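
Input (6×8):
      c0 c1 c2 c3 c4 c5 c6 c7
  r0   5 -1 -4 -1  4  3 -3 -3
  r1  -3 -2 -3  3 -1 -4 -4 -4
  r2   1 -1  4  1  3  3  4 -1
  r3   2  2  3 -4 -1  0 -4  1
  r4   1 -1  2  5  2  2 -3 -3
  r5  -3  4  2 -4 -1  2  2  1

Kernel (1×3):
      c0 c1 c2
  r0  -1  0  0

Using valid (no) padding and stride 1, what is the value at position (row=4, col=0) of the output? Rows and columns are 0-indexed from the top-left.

The receptive field on the input at this output position is [1 -1 2]. Elementwise product with the kernel and sum: 1·-1.

-1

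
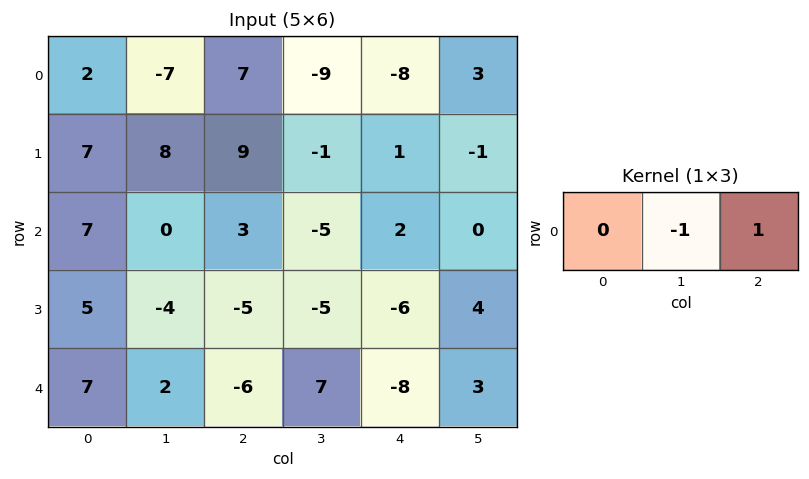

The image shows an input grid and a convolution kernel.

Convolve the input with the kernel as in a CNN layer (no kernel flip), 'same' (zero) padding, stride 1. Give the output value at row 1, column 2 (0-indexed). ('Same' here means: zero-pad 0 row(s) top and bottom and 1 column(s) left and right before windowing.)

The receptive field on the zero-padded input at this output position is [8 9 -1]. Elementwise product with the kernel and sum: 9·-1 + -1·1.

-10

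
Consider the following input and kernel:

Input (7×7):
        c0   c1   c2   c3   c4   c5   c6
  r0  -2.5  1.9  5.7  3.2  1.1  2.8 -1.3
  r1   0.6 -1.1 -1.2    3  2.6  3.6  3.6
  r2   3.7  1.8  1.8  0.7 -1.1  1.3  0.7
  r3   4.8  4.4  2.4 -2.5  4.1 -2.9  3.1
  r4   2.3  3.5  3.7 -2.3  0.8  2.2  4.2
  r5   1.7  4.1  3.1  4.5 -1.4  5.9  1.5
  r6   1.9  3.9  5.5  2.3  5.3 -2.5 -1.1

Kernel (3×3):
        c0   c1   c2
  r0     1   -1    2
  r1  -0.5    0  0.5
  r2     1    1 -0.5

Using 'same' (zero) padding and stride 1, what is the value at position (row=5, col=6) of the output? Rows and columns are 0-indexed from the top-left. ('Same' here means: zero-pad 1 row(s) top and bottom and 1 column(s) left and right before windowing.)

The receptive field on the zero-padded input at this output position is [2.2 4.2 0 / 5.9 1.5 0 / -2.5 -1.1 0]. Elementwise product with the kernel and sum: 2.2·1 + 4.2·-1 + 0·2 + 5.9·-0.5 + 0·0.5 + -2.5·1 + -1.1·1 + 0·-0.5.

-8.55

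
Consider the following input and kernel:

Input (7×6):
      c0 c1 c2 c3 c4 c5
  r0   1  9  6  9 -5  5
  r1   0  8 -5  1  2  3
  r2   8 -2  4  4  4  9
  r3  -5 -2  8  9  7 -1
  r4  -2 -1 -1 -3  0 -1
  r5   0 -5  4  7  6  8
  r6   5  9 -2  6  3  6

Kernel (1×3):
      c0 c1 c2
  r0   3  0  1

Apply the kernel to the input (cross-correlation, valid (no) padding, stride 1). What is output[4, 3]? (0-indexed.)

-10

The receptive field on the input at this output position is [-3 0 -1]. Elementwise product with the kernel and sum: -3·3 + -1·1.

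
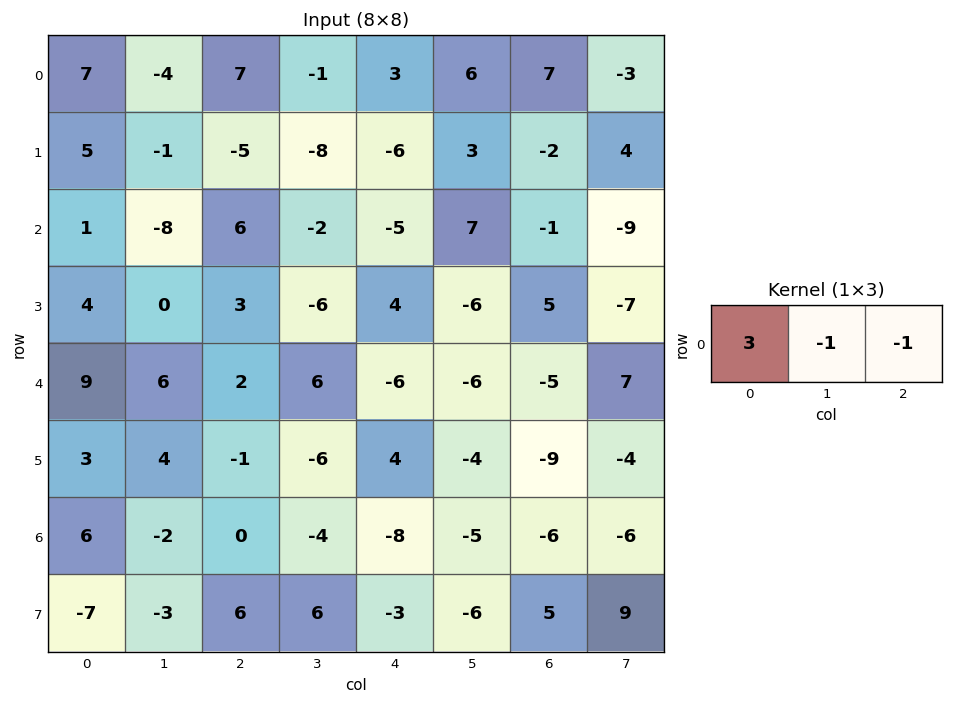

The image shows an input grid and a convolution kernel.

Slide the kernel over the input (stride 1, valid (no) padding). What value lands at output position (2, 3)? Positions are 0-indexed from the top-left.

The receptive field on the input at this output position is [-2 -5 7]. Elementwise product with the kernel and sum: -2·3 + -5·-1 + 7·-1.

-8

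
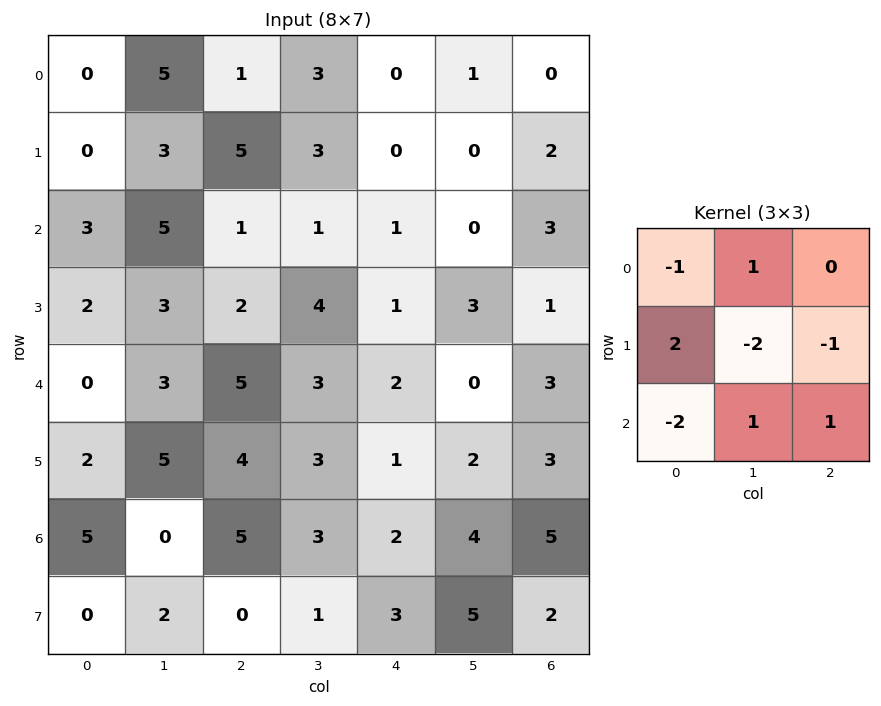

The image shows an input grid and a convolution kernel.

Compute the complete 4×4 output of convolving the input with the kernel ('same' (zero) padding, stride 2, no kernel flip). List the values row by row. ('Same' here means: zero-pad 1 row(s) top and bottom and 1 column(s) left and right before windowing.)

-2 7 -1 4
-6 9 -7 -9
6 -11 -4 -9
-6 -17 2 -9

Output[0,0]: The receptive field on the zero-padded input at this output position is [0 0 0 / 0 0 5 / 0 0 3]. Elementwise product with the kernel and sum: 0·-1 + 0·1 + 0·2 + 0·-2 + 5·-1 + 0·-2 + 0·1 + 3·1.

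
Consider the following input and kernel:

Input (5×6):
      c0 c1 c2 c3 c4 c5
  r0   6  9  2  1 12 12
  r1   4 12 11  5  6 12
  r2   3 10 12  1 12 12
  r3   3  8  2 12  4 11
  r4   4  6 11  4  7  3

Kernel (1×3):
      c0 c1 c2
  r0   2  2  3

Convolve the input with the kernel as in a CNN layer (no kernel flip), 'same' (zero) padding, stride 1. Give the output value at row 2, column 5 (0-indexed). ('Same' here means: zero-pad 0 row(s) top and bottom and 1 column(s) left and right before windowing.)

The receptive field on the zero-padded input at this output position is [12 12 0]. Elementwise product with the kernel and sum: 12·2 + 12·2 + 0·3.

48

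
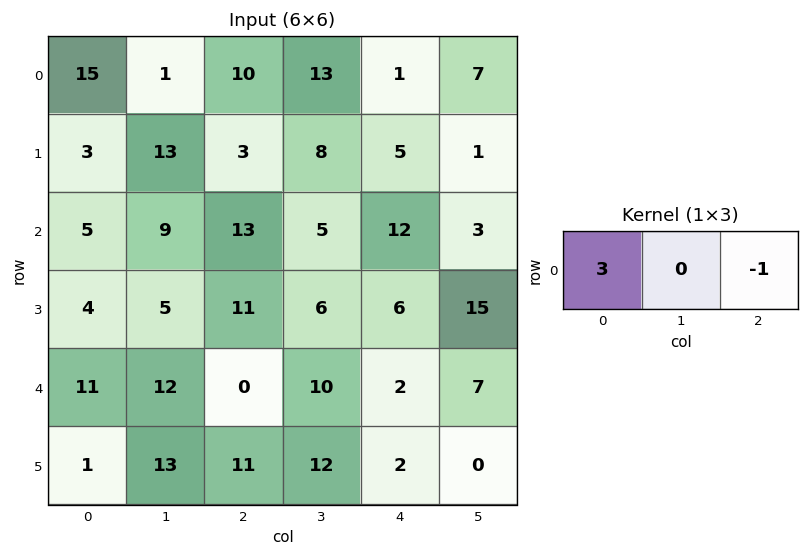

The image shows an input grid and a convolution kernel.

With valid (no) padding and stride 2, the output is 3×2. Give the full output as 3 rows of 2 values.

Output[0,0]: The receptive field on the input at this output position is [15 1 10]. Elementwise product with the kernel and sum: 15·3 + 10·-1.
Output[0,1]: The receptive field on the input at this output position is [10 13 1]. Elementwise product with the kernel and sum: 10·3 + 1·-1.

35 29
2 27
33 -2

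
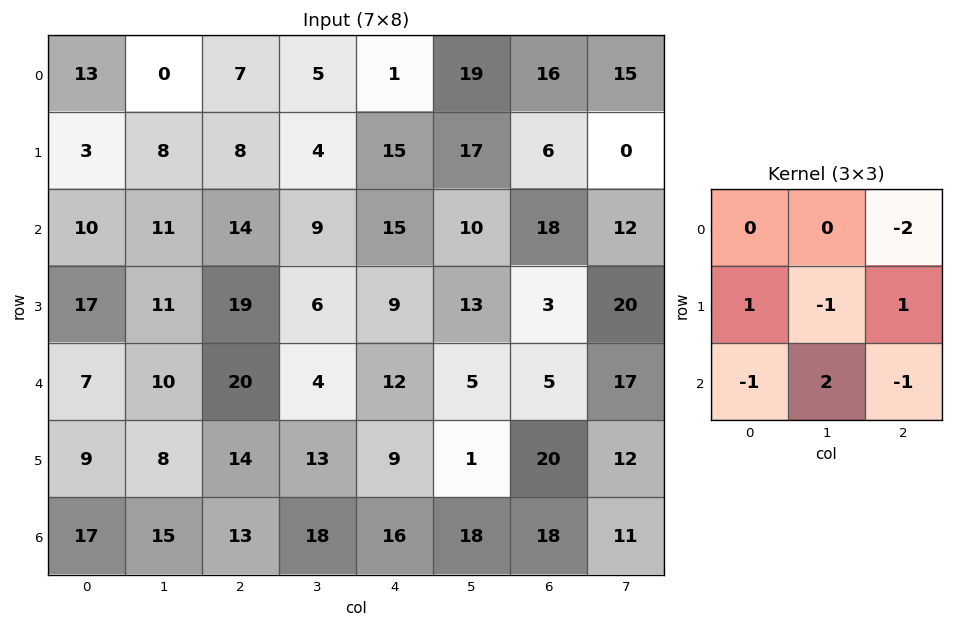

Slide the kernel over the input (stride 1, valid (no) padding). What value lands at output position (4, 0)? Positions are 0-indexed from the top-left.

-25

The receptive field on the input at this output position is [7 10 20 / 9 8 14 / 17 15 13]. Elementwise product with the kernel and sum: 20·-2 + 9·1 + 8·-1 + 14·1 + 17·-1 + 15·2 + 13·-1.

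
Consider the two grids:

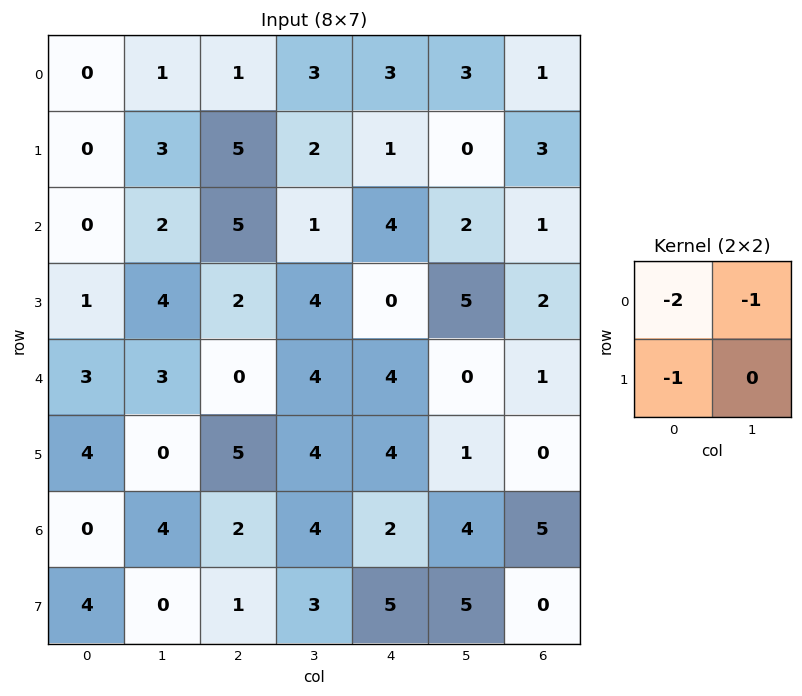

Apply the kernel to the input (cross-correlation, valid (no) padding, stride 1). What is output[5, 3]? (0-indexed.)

The receptive field on the input at this output position is [4 4 / 4 2]. Elementwise product with the kernel and sum: 4·-2 + 4·-1 + 4·-1.

-16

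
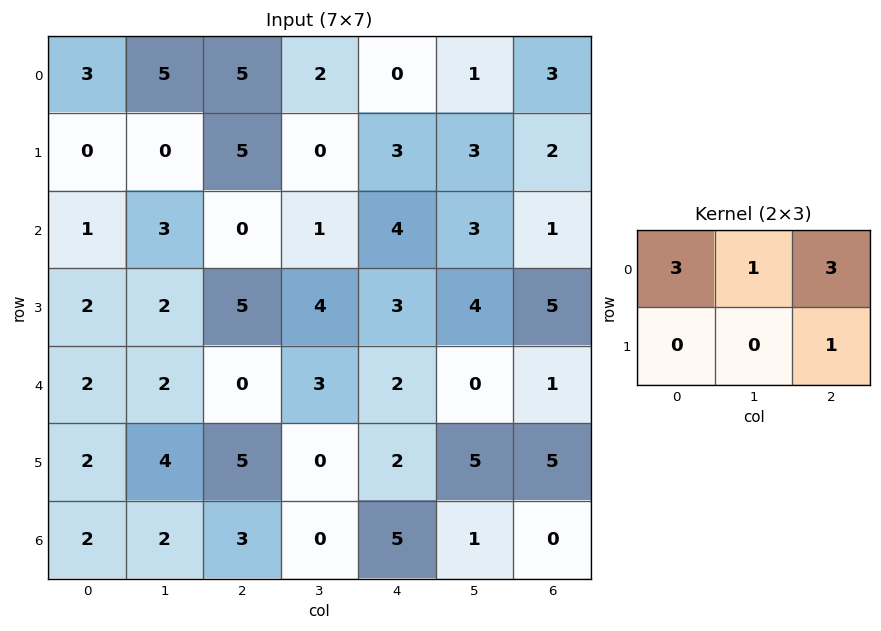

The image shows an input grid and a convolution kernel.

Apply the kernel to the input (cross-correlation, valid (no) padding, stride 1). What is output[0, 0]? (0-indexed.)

The receptive field on the input at this output position is [3 5 5 / 0 0 5]. Elementwise product with the kernel and sum: 3·3 + 5·1 + 5·3 + 5·1.

34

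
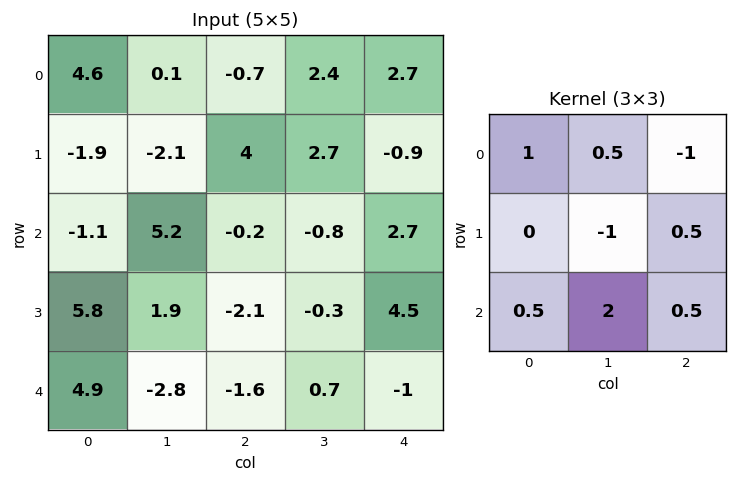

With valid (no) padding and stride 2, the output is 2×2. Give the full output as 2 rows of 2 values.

Output[0,0]: The receptive field on the input at this output position is [4.6 0.1 -0.7 / -1.9 -2.1 4 / -1.1 5.2 -0.2]. Elementwise product with the kernel and sum: 4.6·1 + 0.1·0.5 + -0.7·-1 + -2.1·-1 + 4·0.5 + -1.1·0.5 + 5.2·2 + -0.2·0.5.
Output[0,1]: The receptive field on the input at this output position is [-0.7 2.4 2.7 / 4 2.7 -0.9 / -0.2 -0.8 2.7]. Elementwise product with the kernel and sum: -0.7·1 + 2.4·0.5 + 2.7·-1 + 2.7·-1 + -0.9·0.5 + -0.2·0.5 + -0.8·2 + 2.7·0.5.

19.2 -5.7
-5.2 -0.65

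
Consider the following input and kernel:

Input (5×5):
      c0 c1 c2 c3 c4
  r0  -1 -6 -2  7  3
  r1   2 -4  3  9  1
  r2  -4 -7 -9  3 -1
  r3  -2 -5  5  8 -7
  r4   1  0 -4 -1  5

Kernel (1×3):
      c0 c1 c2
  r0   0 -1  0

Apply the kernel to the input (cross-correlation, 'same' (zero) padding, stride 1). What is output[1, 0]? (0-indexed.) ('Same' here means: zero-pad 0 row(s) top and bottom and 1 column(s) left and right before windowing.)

The receptive field on the zero-padded input at this output position is [0 2 -4]. Elementwise product with the kernel and sum: 2·-1.

-2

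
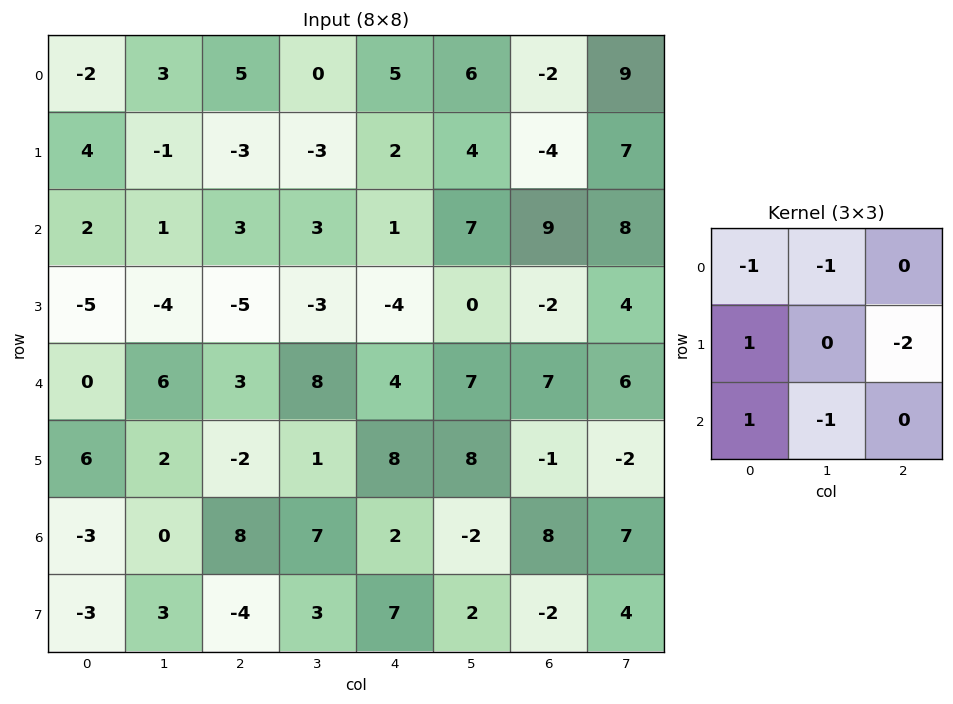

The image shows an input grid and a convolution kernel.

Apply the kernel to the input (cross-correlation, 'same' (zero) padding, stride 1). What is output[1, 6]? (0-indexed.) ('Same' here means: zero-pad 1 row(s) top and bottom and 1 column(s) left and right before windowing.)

The receptive field on the zero-padded input at this output position is [6 -2 9 / 4 -4 7 / 7 9 8]. Elementwise product with the kernel and sum: 6·-1 + -2·-1 + 4·1 + 7·-2 + 7·1 + 9·-1.

-16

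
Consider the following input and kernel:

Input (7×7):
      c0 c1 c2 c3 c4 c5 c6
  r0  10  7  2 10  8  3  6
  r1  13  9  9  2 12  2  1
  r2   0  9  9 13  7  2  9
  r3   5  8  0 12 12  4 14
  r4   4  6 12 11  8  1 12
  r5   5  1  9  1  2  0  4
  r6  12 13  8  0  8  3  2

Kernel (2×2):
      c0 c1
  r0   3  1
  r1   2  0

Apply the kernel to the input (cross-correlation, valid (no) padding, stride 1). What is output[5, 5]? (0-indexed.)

10

The receptive field on the input at this output position is [0 4 / 3 2]. Elementwise product with the kernel and sum: 0·3 + 4·1 + 3·2.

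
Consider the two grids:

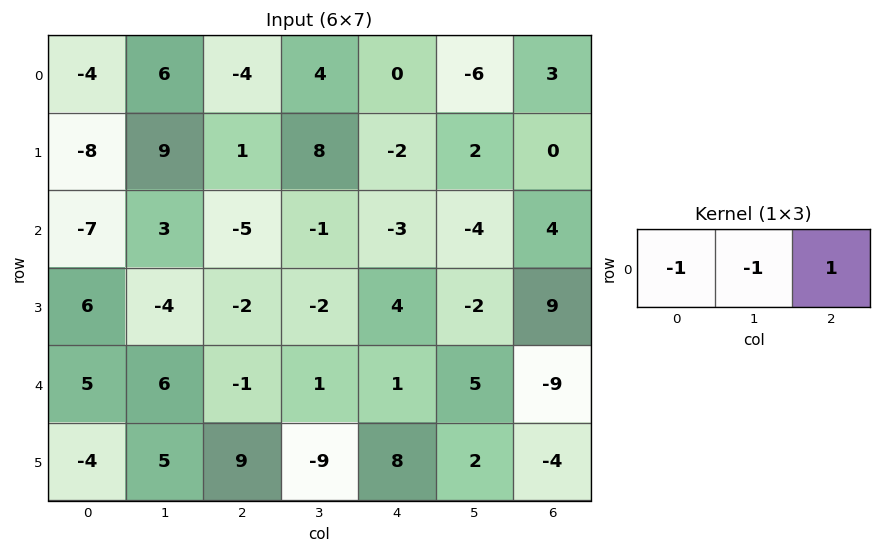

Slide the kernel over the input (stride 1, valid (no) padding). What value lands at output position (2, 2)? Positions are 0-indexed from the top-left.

The receptive field on the input at this output position is [-5 -1 -3]. Elementwise product with the kernel and sum: -5·-1 + -1·-1 + -3·1.

3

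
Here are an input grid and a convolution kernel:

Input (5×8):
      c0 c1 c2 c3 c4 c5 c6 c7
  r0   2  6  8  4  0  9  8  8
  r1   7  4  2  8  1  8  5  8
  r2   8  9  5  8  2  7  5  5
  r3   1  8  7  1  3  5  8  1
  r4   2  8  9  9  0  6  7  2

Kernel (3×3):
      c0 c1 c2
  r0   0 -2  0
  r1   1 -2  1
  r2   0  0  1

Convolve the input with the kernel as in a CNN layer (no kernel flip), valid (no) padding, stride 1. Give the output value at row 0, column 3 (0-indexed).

The receptive field on the input at this output position is [4 0 9 / 8 1 8 / 8 2 7]. Elementwise product with the kernel and sum: 0·-2 + 8·1 + 1·-2 + 8·1 + 7·1.

21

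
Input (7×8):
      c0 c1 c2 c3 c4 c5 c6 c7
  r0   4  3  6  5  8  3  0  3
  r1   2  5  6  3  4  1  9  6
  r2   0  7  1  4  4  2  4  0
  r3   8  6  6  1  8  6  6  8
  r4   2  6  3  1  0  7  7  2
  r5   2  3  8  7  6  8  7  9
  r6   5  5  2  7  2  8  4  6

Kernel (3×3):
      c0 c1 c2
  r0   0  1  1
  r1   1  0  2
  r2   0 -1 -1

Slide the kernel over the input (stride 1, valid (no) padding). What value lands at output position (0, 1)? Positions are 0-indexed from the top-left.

17

The receptive field on the input at this output position is [3 6 5 / 5 6 3 / 7 1 4]. Elementwise product with the kernel and sum: 6·1 + 5·1 + 5·1 + 3·2 + 1·-1 + 4·-1.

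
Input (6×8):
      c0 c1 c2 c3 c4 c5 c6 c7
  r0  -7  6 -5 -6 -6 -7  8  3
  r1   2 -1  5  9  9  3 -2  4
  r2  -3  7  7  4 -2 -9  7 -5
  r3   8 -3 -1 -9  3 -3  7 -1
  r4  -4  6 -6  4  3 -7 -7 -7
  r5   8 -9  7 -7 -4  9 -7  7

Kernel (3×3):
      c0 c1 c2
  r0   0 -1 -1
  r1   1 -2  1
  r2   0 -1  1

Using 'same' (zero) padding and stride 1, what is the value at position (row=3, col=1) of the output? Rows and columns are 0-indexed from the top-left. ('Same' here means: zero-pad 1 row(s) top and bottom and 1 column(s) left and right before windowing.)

-13

The receptive field on the zero-padded input at this output position is [-3 7 7 / 8 -3 -1 / -4 6 -6]. Elementwise product with the kernel and sum: 7·-1 + 7·-1 + 8·1 + -3·-2 + -1·1 + 6·-1 + -6·1.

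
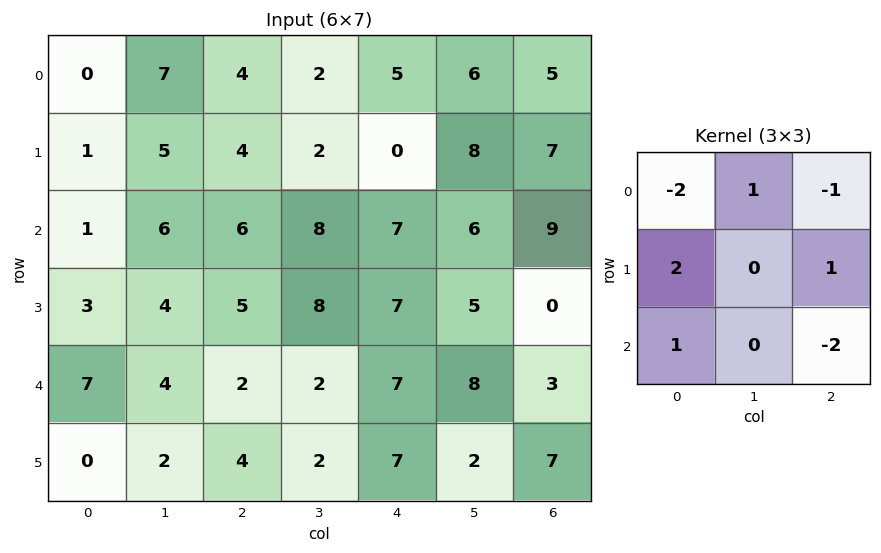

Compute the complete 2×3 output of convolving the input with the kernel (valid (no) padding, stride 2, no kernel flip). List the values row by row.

-2 -11 -13
12 -6 -2

Output[0,0]: The receptive field on the input at this output position is [0 7 4 / 1 5 4 / 1 6 6]. Elementwise product with the kernel and sum: 0·-2 + 7·1 + 4·-1 + 1·2 + 4·1 + 1·1 + 6·-2.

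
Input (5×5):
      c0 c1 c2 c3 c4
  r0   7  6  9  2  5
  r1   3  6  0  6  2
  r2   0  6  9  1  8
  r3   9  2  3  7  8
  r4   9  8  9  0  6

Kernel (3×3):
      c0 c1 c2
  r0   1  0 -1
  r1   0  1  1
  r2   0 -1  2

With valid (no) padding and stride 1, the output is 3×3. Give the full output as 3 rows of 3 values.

16 3 27
22 21 16
6 6 28

Output[0,0]: The receptive field on the input at this output position is [7 6 9 / 3 6 0 / 0 6 9]. Elementwise product with the kernel and sum: 7·1 + 9·-1 + 6·1 + 0·1 + 6·-1 + 9·2.
Output[0,1]: The receptive field on the input at this output position is [6 9 2 / 6 0 6 / 6 9 1]. Elementwise product with the kernel and sum: 6·1 + 2·-1 + 0·1 + 6·1 + 9·-1 + 1·2.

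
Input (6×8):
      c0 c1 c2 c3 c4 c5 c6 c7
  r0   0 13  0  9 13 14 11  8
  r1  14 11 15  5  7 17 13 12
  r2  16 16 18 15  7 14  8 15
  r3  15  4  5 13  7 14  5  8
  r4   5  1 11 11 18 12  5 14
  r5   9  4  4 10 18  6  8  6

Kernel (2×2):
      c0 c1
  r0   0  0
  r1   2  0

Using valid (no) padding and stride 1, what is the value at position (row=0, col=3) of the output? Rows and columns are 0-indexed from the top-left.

10

The receptive field on the input at this output position is [9 13 / 5 7]. Elementwise product with the kernel and sum: 5·2.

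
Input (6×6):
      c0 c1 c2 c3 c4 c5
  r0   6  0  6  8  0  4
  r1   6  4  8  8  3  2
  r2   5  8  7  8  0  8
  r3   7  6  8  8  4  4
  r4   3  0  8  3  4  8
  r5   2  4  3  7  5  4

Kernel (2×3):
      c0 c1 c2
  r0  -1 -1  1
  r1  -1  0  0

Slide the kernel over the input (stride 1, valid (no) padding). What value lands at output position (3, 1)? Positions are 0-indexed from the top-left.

The receptive field on the input at this output position is [6 8 8 / 0 8 3]. Elementwise product with the kernel and sum: 6·-1 + 8·-1 + 8·1 + 0·-1.

-6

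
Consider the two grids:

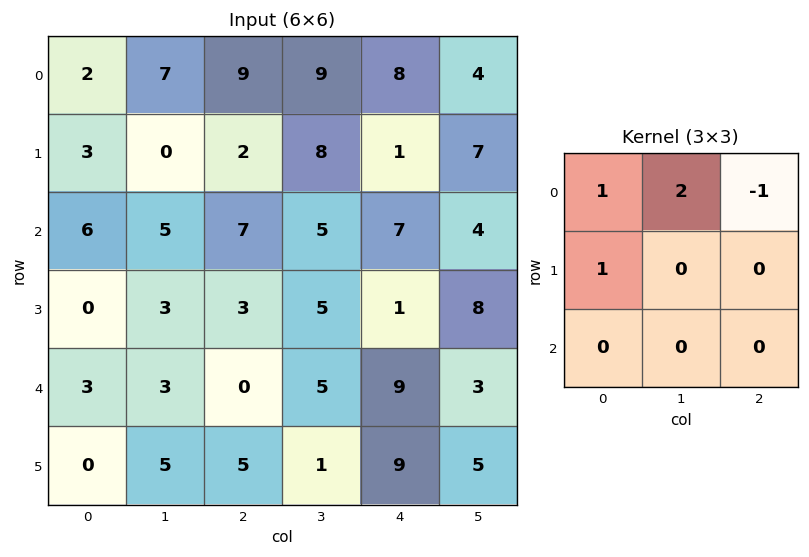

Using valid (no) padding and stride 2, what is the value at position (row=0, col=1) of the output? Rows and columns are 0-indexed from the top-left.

21

The receptive field on the input at this output position is [9 9 8 / 2 8 1 / 7 5 7]. Elementwise product with the kernel and sum: 9·1 + 9·2 + 8·-1 + 2·1.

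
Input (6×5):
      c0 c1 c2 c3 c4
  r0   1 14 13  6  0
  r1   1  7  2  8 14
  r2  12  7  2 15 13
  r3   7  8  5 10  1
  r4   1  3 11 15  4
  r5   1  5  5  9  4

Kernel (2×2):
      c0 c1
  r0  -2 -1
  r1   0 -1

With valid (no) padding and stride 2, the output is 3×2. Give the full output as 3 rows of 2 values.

Output[0,0]: The receptive field on the input at this output position is [1 14 / 1 7]. Elementwise product with the kernel and sum: 1·-2 + 14·-1 + 7·-1.
Output[0,1]: The receptive field on the input at this output position is [13 6 / 2 8]. Elementwise product with the kernel and sum: 13·-2 + 6·-1 + 8·-1.

-23 -40
-39 -29
-10 -46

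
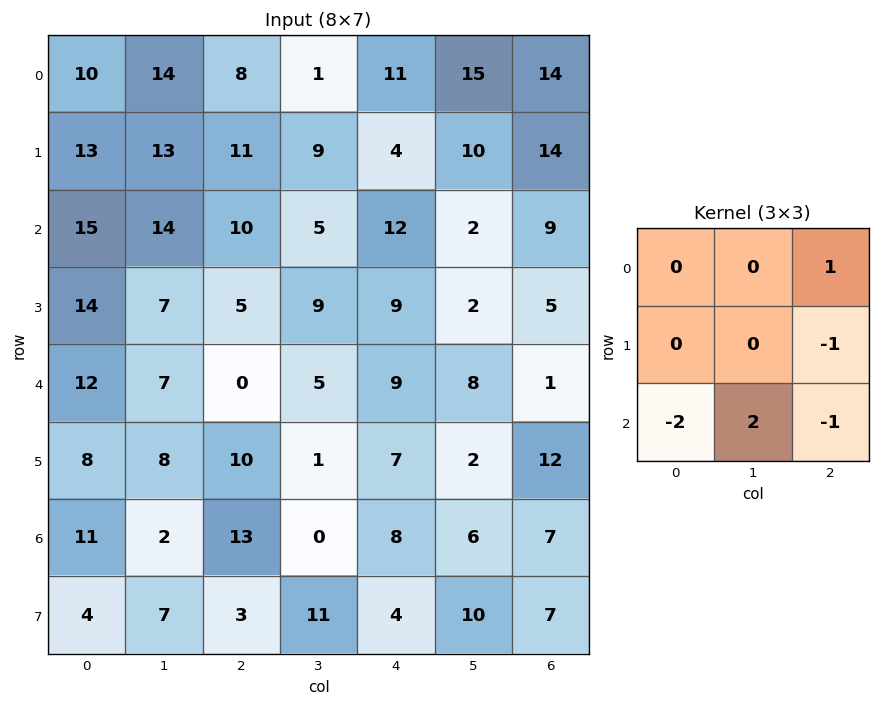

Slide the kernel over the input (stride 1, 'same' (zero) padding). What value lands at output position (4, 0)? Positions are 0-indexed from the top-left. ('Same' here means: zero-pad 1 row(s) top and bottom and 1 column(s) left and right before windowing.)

The receptive field on the zero-padded input at this output position is [0 14 7 / 0 12 7 / 0 8 8]. Elementwise product with the kernel and sum: 7·1 + 7·-1 + 0·-2 + 8·2 + 8·-1.

8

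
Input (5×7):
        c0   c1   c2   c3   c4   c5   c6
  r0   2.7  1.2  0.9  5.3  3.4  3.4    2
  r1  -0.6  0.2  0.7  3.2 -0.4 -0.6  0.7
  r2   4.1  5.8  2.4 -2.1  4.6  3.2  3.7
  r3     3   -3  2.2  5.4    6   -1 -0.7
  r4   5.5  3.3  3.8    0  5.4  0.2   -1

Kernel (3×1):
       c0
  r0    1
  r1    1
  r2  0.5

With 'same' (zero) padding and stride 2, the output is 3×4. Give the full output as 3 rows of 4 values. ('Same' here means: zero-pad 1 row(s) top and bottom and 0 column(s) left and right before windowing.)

Output[0,0]: The receptive field on the zero-padded input at this output position is [0 / 2.7 / -0.6]. Elementwise product with the kernel and sum: 0·1 + 2.7·1 + -0.6·0.5.

2.4 1.25 3.2 2.35
5 4.2 7.2 4.05
8.5 6 11.4 -1.7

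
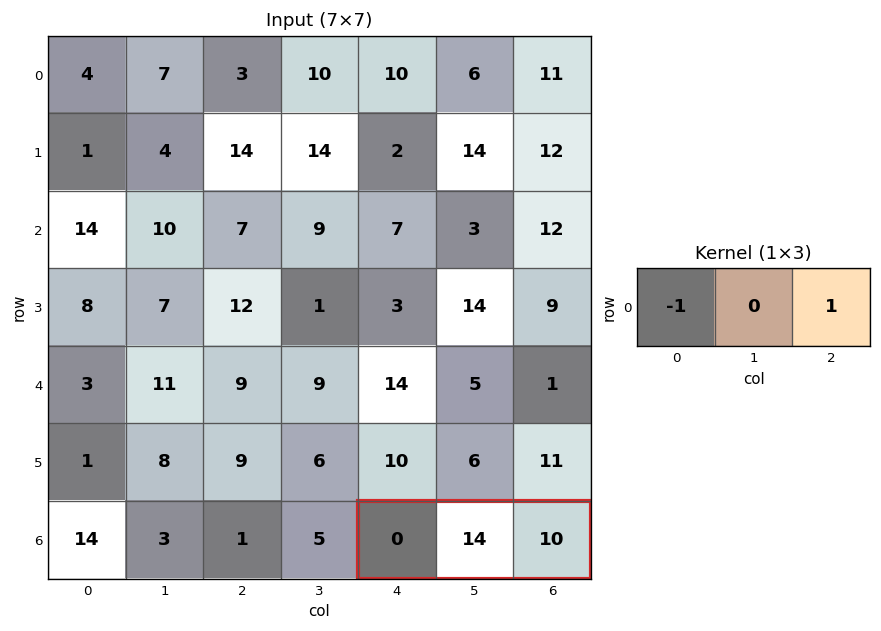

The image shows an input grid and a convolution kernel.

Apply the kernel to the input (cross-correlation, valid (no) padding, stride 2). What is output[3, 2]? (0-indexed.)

10

The receptive field on the input at this output position is [0 14 10]. Elementwise product with the kernel and sum: 0·-1 + 10·1.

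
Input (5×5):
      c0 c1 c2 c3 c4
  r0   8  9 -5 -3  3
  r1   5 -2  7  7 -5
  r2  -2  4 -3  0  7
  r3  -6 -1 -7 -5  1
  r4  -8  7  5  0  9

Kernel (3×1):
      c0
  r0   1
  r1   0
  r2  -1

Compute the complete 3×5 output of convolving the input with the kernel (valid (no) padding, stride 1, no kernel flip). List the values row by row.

Output[0,0]: The receptive field on the input at this output position is [8 / 5 / -2]. Elementwise product with the kernel and sum: 8·1 + -2·-1.

10 5 -2 -3 -4
11 -1 14 12 -6
6 -3 -8 0 -2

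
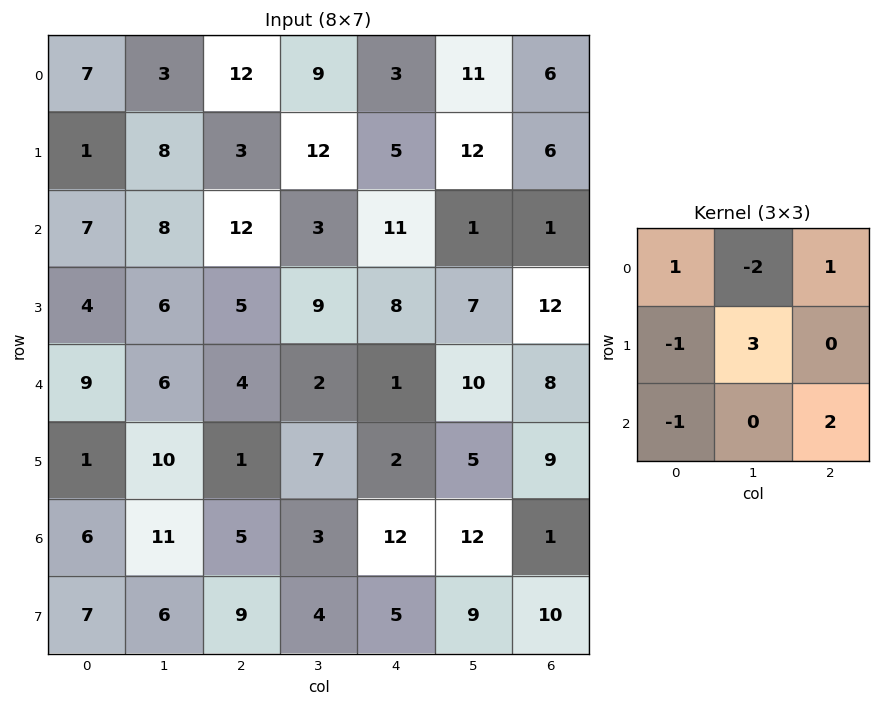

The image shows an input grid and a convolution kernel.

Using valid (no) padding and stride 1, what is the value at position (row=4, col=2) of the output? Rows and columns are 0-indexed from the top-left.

40

The receptive field on the input at this output position is [4 2 1 / 1 7 2 / 5 3 12]. Elementwise product with the kernel and sum: 4·1 + 2·-2 + 1·1 + 1·-1 + 7·3 + 5·-1 + 12·2.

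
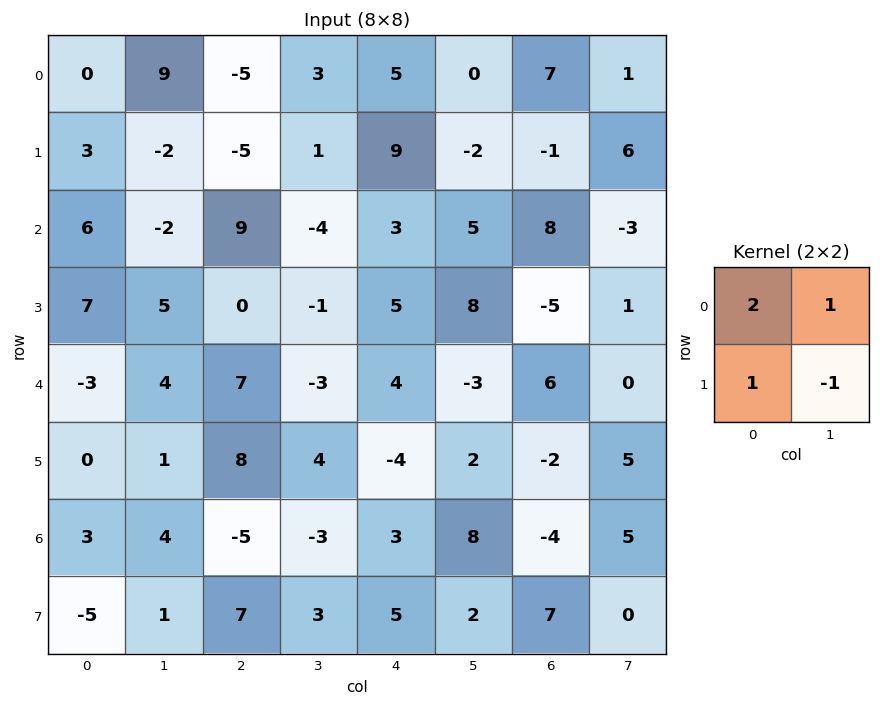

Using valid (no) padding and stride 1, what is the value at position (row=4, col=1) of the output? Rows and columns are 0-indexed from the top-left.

8

The receptive field on the input at this output position is [4 7 / 1 8]. Elementwise product with the kernel and sum: 4·2 + 7·1 + 1·1 + 8·-1.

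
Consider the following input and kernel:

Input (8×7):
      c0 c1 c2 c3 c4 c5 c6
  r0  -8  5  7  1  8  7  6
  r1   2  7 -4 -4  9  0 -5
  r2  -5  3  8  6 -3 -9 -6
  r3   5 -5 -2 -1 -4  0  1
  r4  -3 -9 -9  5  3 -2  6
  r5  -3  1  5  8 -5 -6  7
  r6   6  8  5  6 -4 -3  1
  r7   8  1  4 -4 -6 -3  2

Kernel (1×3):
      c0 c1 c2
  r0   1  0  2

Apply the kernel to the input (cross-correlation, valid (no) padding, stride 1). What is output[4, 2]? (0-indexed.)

-3

The receptive field on the input at this output position is [-9 5 3]. Elementwise product with the kernel and sum: -9·1 + 3·2.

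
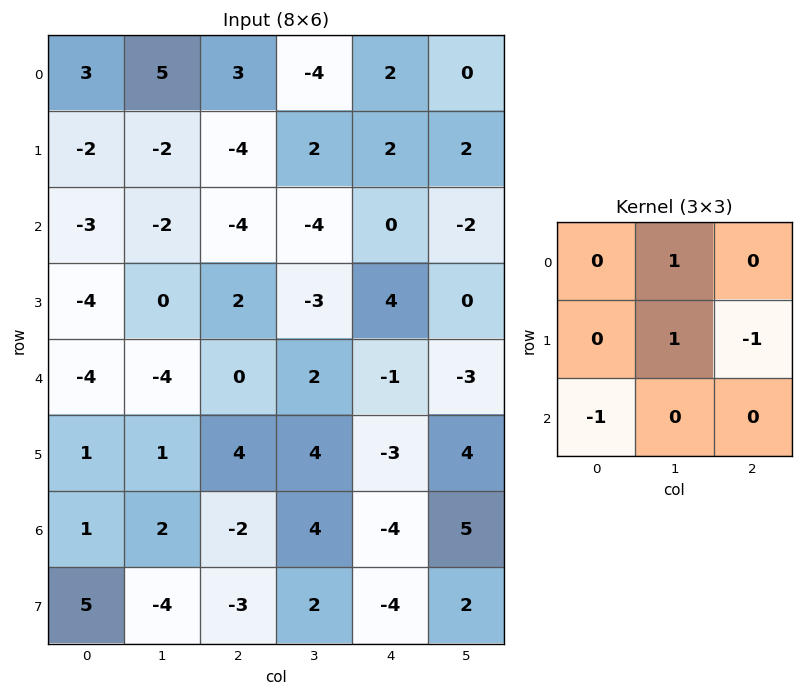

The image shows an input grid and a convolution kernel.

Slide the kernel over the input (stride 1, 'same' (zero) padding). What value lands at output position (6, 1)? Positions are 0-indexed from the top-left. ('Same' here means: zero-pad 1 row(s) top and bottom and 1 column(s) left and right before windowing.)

The receptive field on the zero-padded input at this output position is [1 1 4 / 1 2 -2 / 5 -4 -3]. Elementwise product with the kernel and sum: 1·1 + 2·1 + -2·-1 + 5·-1.

0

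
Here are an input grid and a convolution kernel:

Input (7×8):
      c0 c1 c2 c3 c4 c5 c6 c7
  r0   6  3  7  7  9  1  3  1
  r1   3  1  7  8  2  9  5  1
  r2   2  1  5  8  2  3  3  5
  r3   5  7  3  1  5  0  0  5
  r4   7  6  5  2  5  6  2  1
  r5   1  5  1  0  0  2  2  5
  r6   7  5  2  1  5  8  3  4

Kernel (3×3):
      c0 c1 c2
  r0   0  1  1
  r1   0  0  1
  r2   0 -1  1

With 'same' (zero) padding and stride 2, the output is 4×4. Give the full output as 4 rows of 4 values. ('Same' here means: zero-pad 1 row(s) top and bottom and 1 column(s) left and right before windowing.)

1 8 8 -3
7 21 9 16
22 5 13 9
11 2 10 11

Output[0,0]: The receptive field on the zero-padded input at this output position is [0 0 0 / 0 6 3 / 0 3 1]. Elementwise product with the kernel and sum: 0·1 + 0·1 + 3·1 + 3·-1 + 1·1.
Output[0,1]: The receptive field on the zero-padded input at this output position is [0 0 0 / 3 7 7 / 1 7 8]. Elementwise product with the kernel and sum: 0·1 + 0·1 + 7·1 + 7·-1 + 8·1.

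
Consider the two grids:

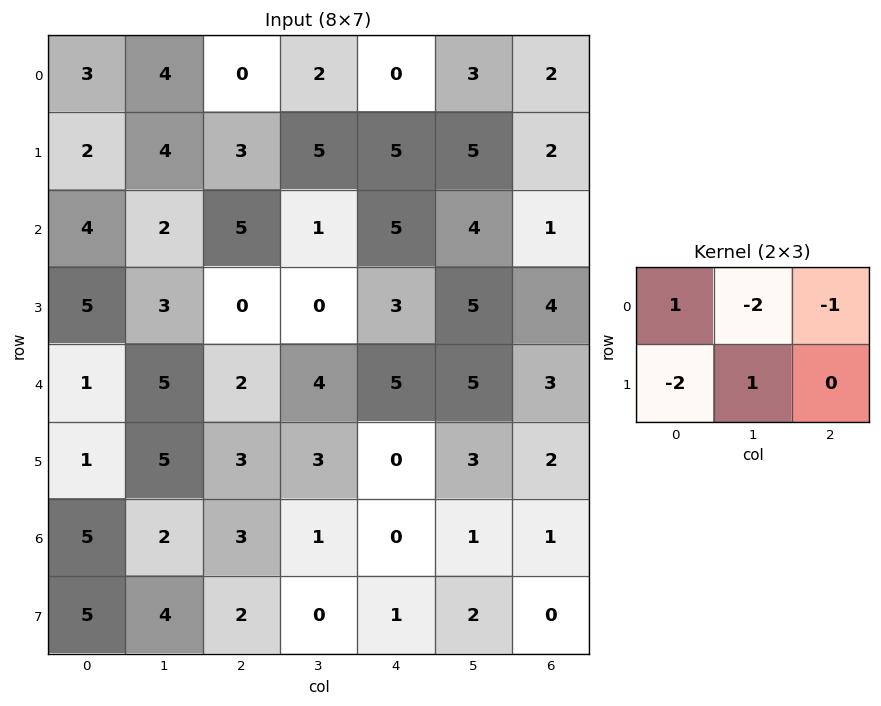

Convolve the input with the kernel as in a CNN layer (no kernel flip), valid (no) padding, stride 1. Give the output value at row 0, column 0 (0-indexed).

The receptive field on the input at this output position is [3 4 0 / 2 4 3]. Elementwise product with the kernel and sum: 3·1 + 4·-2 + 0·-1 + 2·-2 + 4·1.

-5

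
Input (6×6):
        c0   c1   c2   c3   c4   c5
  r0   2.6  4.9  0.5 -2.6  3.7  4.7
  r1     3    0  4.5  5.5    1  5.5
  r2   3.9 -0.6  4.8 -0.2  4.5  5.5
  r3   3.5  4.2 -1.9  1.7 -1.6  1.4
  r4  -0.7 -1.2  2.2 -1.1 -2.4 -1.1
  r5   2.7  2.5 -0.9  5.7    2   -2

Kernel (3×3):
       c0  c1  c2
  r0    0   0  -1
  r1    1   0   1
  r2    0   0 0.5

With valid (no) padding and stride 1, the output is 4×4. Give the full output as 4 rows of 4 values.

9.4 8 4.05 9.05
3.25 -5.45 7.5 0.5
-2.1 5.55 -9.2 -2.95
2.95 -1.15 2.4 -4.6

Output[0,0]: The receptive field on the input at this output position is [2.6 4.9 0.5 / 3 0 4.5 / 3.9 -0.6 4.8]. Elementwise product with the kernel and sum: 0.5·-1 + 3·1 + 4.5·1 + 4.8·0.5.
Output[0,1]: The receptive field on the input at this output position is [4.9 0.5 -2.6 / 0 4.5 5.5 / -0.6 4.8 -0.2]. Elementwise product with the kernel and sum: -2.6·-1 + 0·1 + 5.5·1 + -0.2·0.5.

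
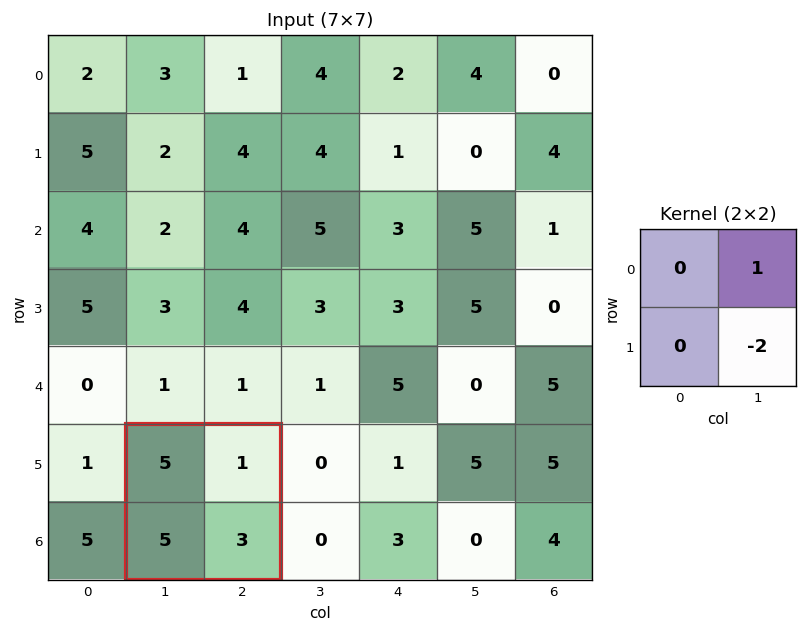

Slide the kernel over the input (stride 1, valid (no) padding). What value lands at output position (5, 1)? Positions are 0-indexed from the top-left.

-5

The receptive field on the input at this output position is [5 1 / 5 3]. Elementwise product with the kernel and sum: 1·1 + 3·-2.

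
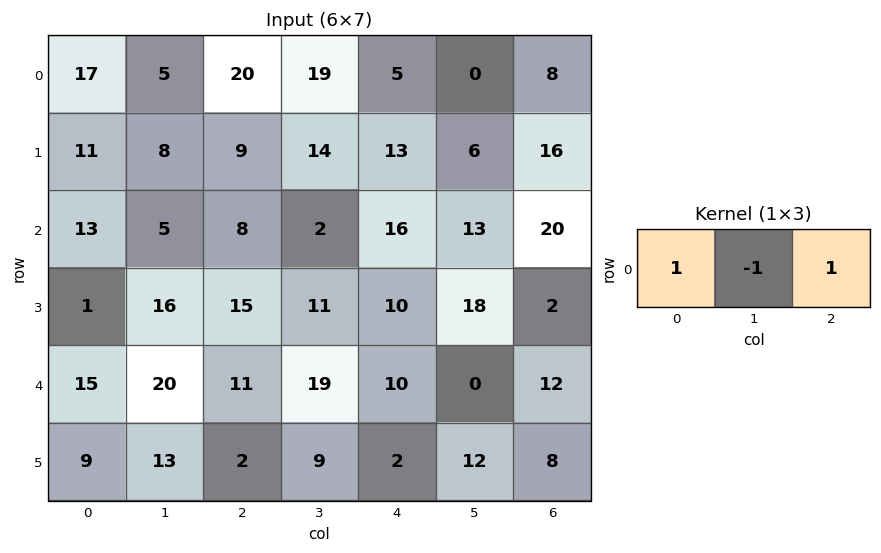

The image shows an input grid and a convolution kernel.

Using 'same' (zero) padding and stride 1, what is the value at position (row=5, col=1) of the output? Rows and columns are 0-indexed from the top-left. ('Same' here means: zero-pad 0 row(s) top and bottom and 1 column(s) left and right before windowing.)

-2

The receptive field on the zero-padded input at this output position is [9 13 2]. Elementwise product with the kernel and sum: 9·1 + 13·-1 + 2·1.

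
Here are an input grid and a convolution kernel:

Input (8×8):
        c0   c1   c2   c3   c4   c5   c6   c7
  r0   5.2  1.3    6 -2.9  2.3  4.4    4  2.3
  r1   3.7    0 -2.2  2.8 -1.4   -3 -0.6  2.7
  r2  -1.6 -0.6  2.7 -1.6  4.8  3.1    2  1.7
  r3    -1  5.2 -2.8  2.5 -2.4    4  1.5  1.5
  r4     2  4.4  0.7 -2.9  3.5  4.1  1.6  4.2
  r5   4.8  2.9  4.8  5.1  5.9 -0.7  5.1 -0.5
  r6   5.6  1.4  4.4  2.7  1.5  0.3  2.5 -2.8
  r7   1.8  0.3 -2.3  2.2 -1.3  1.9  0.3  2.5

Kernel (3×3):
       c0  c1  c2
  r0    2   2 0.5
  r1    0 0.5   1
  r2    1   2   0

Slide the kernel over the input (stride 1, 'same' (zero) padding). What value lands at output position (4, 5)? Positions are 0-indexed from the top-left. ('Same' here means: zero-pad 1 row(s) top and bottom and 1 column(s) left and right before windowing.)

12.1

The receptive field on the zero-padded input at this output position is [-2.4 4 1.5 / 3.5 4.1 1.6 / 5.9 -0.7 5.1]. Elementwise product with the kernel and sum: -2.4·2 + 4·2 + 1.5·0.5 + 4.1·0.5 + 1.6·1 + 5.9·1 + -0.7·2.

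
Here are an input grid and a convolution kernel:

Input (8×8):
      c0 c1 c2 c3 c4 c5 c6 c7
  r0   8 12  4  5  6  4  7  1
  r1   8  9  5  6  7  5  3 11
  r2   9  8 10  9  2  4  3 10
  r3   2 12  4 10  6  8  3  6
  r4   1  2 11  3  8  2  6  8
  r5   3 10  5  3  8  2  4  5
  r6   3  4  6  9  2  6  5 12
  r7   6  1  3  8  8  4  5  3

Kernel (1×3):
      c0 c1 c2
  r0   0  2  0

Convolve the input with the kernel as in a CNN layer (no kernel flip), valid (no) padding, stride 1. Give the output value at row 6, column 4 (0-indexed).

12

The receptive field on the input at this output position is [2 6 5]. Elementwise product with the kernel and sum: 6·2.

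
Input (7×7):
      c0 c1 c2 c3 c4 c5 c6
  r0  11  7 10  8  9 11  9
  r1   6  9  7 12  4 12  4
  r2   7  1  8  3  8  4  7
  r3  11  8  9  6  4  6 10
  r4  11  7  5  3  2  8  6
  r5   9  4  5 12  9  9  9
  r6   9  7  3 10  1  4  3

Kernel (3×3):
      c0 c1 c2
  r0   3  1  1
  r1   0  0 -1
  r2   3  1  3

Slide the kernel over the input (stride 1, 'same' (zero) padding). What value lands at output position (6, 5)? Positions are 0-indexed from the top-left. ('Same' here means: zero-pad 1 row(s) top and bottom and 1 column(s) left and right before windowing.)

The receptive field on the zero-padded input at this output position is [9 9 9 / 1 4 3 / 0 0 0]. Elementwise product with the kernel and sum: 9·3 + 9·1 + 9·1 + 3·-1 + 0·3 + 0·1 + 0·3.

42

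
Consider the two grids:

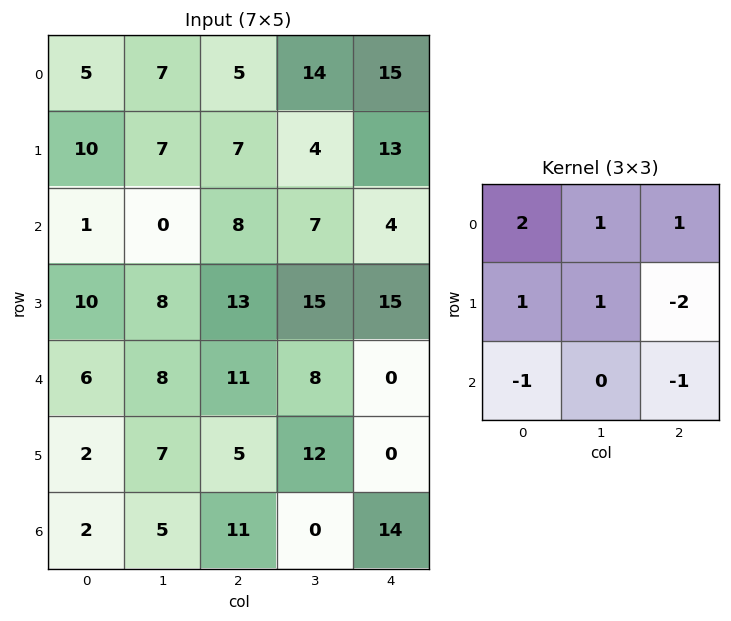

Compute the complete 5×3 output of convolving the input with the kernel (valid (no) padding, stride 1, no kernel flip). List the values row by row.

16 32 12
-4 -4 10
-15 -10 14
26 28 70
17 18 22

Output[0,0]: The receptive field on the input at this output position is [5 7 5 / 10 7 7 / 1 0 8]. Elementwise product with the kernel and sum: 5·2 + 7·1 + 5·1 + 10·1 + 7·1 + 7·-2 + 1·-1 + 8·-1.
Output[0,1]: The receptive field on the input at this output position is [7 5 14 / 7 7 4 / 0 8 7]. Elementwise product with the kernel and sum: 7·2 + 5·1 + 14·1 + 7·1 + 7·1 + 4·-2 + 0·-1 + 7·-1.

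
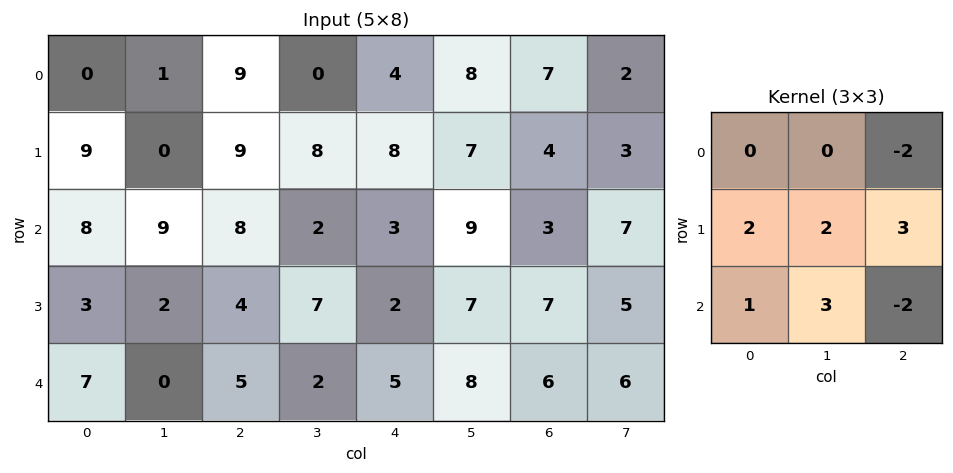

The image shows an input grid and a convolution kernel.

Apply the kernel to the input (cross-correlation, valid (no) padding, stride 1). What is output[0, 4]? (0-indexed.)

The receptive field on the input at this output position is [4 8 7 / 8 7 4 / 3 9 3]. Elementwise product with the kernel and sum: 7·-2 + 8·2 + 7·2 + 4·3 + 3·1 + 9·3 + 3·-2.

52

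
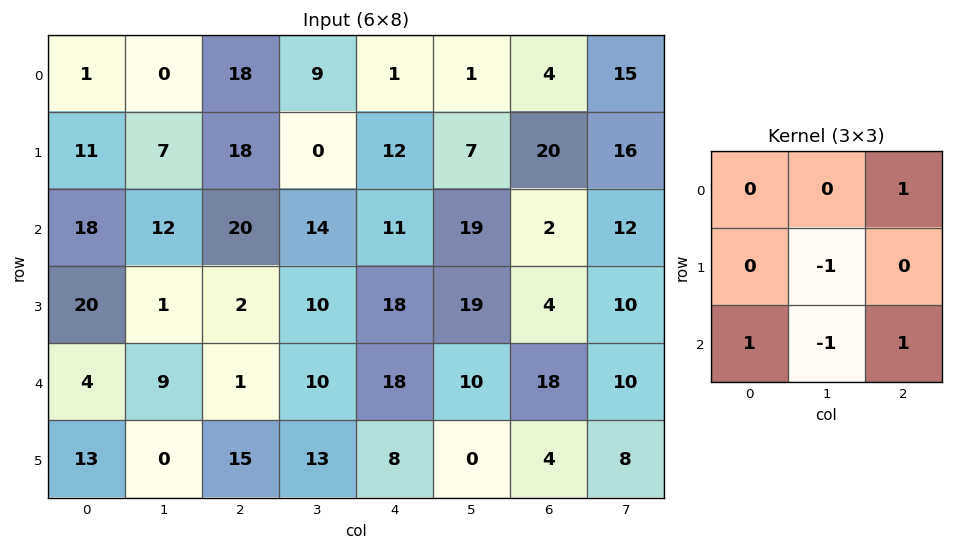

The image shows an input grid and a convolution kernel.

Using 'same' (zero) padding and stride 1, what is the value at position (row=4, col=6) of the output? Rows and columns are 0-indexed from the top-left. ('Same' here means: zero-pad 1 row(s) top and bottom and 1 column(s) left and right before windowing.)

-4

The receptive field on the zero-padded input at this output position is [19 4 10 / 10 18 10 / 0 4 8]. Elementwise product with the kernel and sum: 10·1 + 18·-1 + 0·1 + 4·-1 + 8·1.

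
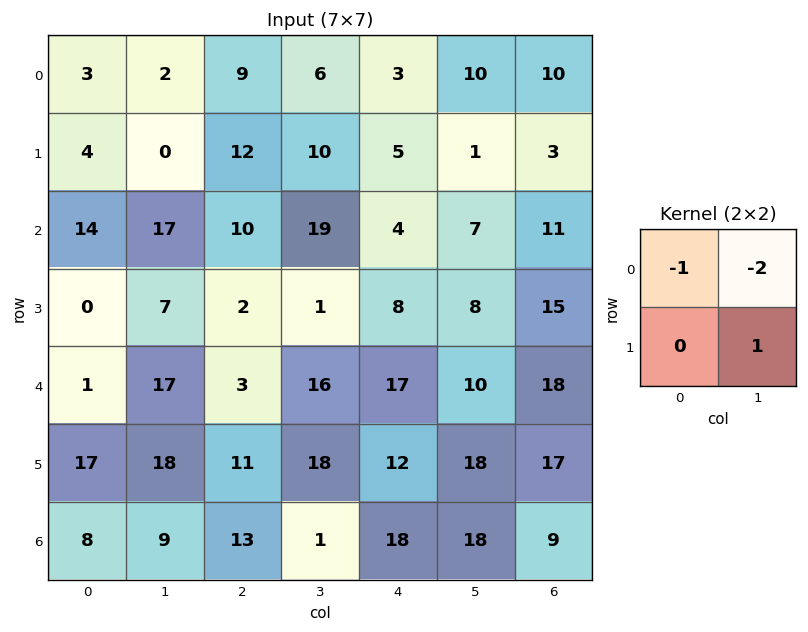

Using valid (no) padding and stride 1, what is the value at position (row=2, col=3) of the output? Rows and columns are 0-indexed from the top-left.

The receptive field on the input at this output position is [19 4 / 1 8]. Elementwise product with the kernel and sum: 19·-1 + 4·-2 + 8·1.

-19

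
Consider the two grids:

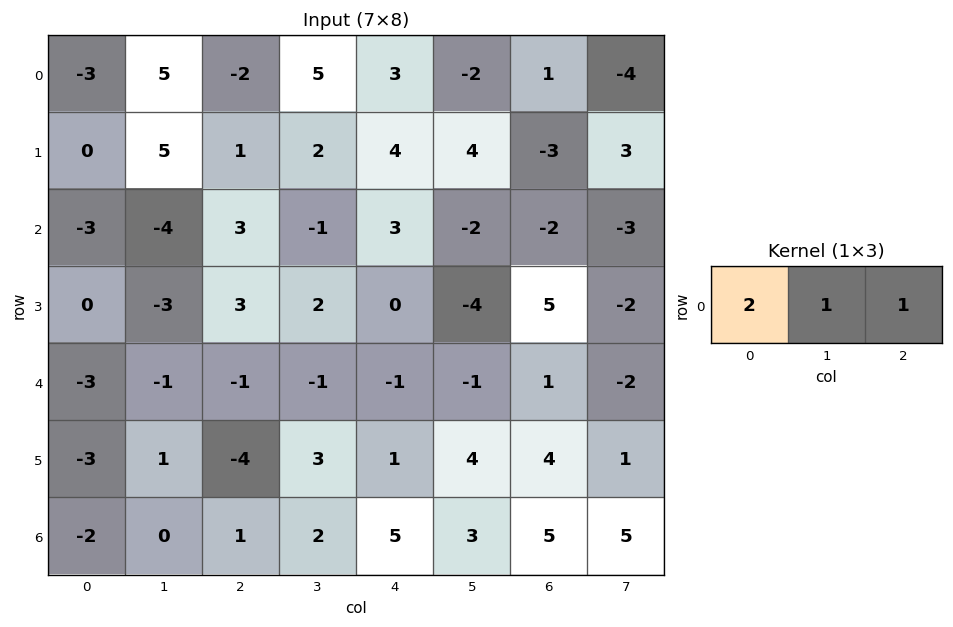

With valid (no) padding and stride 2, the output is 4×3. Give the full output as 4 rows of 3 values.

Output[0,0]: The receptive field on the input at this output position is [-3 5 -2]. Elementwise product with the kernel and sum: -3·2 + 5·1 + -2·1.

-3 4 5
-7 8 2
-8 -4 -2
-3 9 18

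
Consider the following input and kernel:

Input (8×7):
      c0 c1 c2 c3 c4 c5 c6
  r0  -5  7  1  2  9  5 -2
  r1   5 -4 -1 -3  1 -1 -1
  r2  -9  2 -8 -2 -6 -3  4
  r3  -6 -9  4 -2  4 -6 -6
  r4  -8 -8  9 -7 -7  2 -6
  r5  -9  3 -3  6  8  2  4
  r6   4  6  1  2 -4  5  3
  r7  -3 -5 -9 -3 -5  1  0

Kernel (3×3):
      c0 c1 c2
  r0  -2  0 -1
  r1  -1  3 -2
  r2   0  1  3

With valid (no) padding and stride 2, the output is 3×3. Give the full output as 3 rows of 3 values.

-28 -41 -9
16 -24 -18
40 -16 24

Output[0,0]: The receptive field on the input at this output position is [-5 7 1 / 5 -4 -1 / -9 2 -8]. Elementwise product with the kernel and sum: -5·-2 + 1·-1 + 5·-1 + -4·3 + -1·-2 + 2·1 + -8·3.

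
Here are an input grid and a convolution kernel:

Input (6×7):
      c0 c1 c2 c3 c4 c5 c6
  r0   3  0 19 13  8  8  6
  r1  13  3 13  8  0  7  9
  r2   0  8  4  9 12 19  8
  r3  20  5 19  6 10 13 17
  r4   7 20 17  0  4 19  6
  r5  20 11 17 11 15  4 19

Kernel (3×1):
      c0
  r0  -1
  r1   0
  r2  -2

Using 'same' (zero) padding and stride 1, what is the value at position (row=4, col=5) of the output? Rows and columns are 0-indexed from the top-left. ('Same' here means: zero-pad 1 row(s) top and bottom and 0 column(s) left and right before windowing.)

The receptive field on the zero-padded input at this output position is [13 / 19 / 4]. Elementwise product with the kernel and sum: 13·-1 + 4·-2.

-21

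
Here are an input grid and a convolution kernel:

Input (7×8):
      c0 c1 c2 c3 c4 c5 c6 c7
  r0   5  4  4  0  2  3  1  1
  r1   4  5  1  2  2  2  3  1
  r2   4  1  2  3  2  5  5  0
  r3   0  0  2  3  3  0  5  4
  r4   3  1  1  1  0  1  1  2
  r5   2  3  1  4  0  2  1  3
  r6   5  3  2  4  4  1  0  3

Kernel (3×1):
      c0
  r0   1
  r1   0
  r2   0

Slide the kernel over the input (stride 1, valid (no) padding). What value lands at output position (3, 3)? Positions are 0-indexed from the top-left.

3

The receptive field on the input at this output position is [3 / 1 / 4]. Elementwise product with the kernel and sum: 3·1.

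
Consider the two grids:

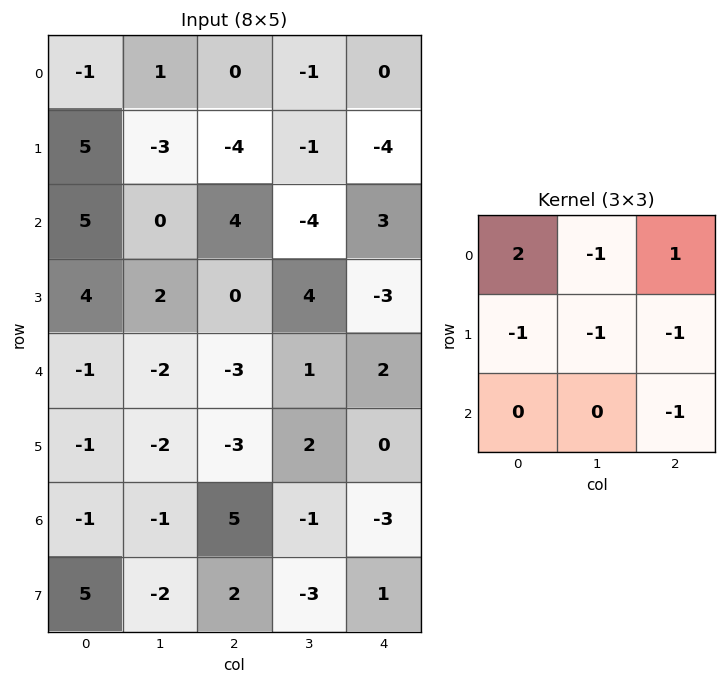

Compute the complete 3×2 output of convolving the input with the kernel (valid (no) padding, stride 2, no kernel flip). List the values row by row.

Output[0,0]: The receptive field on the input at this output position is [-1 1 0 / 5 -3 -4 / 5 0 4]. Elementwise product with the kernel and sum: -1·2 + 1·-1 + 0·1 + 5·-1 + -3·-1 + -4·-1 + 4·-1.
Output[0,1]: The receptive field on the input at this output position is [0 -1 0 / -4 -1 -4 / 4 -4 3]. Elementwise product with the kernel and sum: 0·2 + -1·-1 + 0·1 + -4·-1 + -1·-1 + -4·-1 + 3·-1.

-5 7
11 12
-2 -1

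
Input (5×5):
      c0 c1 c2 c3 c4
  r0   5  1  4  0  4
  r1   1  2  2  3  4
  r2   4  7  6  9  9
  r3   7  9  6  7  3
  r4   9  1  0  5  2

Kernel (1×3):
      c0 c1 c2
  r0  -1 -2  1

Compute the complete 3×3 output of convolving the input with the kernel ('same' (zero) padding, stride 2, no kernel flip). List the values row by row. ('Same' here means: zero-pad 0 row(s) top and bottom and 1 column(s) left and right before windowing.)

-9 -9 -8
-1 -10 -27
-17 4 -9

Output[0,0]: The receptive field on the zero-padded input at this output position is [0 5 1]. Elementwise product with the kernel and sum: 0·-1 + 5·-2 + 1·1.
Output[0,1]: The receptive field on the zero-padded input at this output position is [1 4 0]. Elementwise product with the kernel and sum: 1·-1 + 4·-2 + 0·1.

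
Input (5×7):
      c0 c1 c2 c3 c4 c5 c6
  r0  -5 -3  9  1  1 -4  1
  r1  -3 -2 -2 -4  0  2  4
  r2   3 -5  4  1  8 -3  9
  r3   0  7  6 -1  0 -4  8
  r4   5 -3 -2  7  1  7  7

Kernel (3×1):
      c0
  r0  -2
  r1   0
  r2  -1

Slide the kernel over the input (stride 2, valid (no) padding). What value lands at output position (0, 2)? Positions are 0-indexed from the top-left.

-10

The receptive field on the input at this output position is [1 / 0 / 8]. Elementwise product with the kernel and sum: 1·-2 + 8·-1.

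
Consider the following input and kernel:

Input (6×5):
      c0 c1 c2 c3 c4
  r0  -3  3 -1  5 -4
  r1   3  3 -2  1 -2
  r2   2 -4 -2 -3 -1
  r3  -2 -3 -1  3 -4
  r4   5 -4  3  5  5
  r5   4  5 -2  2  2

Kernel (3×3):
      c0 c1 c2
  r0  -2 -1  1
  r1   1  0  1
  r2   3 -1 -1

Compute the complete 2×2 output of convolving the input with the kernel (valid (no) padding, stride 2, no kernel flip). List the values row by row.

15 -13
11 0

Output[0,0]: The receptive field on the input at this output position is [-3 3 -1 / 3 3 -2 / 2 -4 -2]. Elementwise product with the kernel and sum: -3·-2 + 3·-1 + -1·1 + 3·1 + -2·1 + 2·3 + -4·-1 + -2·-1.
Output[0,1]: The receptive field on the input at this output position is [-1 5 -4 / -2 1 -2 / -2 -3 -1]. Elementwise product with the kernel and sum: -1·-2 + 5·-1 + -4·1 + -2·1 + -2·1 + -2·3 + -3·-1 + -1·-1.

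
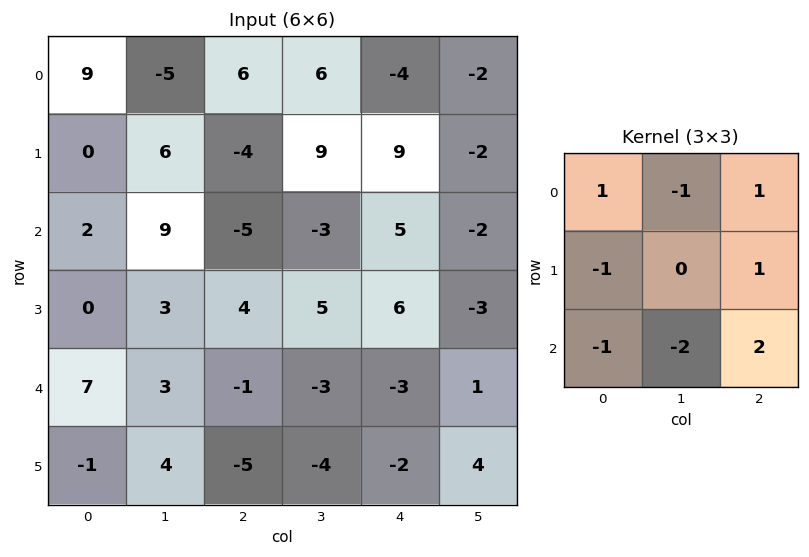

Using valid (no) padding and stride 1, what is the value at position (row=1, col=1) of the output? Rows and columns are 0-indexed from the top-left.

The receptive field on the input at this output position is [6 -4 9 / 9 -5 -3 / 3 4 5]. Elementwise product with the kernel and sum: 6·1 + -4·-1 + 9·1 + 9·-1 + -3·1 + 3·-1 + 4·-2 + 5·2.

6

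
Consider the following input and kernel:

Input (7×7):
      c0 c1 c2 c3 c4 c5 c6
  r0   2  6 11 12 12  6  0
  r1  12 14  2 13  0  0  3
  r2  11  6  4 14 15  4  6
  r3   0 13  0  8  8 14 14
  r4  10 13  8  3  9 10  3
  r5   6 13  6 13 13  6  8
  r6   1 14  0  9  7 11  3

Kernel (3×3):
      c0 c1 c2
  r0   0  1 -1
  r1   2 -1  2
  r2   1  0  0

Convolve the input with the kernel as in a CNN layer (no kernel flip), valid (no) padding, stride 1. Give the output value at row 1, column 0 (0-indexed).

36

The receptive field on the input at this output position is [12 14 2 / 11 6 4 / 0 13 0]. Elementwise product with the kernel and sum: 14·1 + 2·-1 + 11·2 + 6·-1 + 4·2 + 0·1.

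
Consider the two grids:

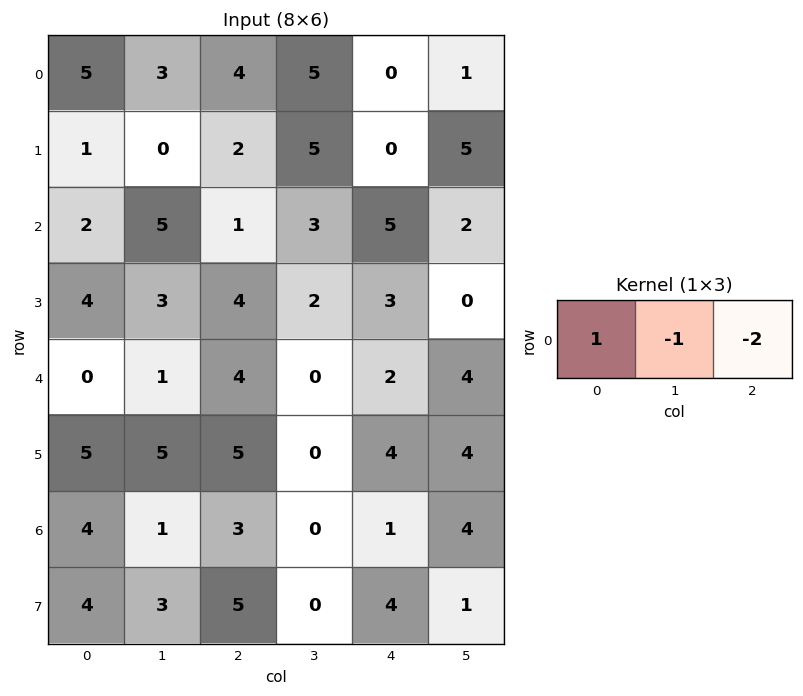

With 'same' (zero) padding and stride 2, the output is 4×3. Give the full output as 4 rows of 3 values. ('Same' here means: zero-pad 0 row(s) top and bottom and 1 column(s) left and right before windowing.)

-11 -11 3
-12 -2 -6
-2 -3 -10
-6 -2 -9

Output[0,0]: The receptive field on the zero-padded input at this output position is [0 5 3]. Elementwise product with the kernel and sum: 0·1 + 5·-1 + 3·-2.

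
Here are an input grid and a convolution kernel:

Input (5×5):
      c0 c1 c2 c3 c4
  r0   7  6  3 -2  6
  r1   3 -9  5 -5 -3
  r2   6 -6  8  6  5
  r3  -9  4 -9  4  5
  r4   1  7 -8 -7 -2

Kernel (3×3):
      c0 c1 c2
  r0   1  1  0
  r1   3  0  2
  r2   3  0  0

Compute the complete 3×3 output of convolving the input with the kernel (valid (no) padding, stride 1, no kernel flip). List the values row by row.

Output[0,0]: The receptive field on the input at this output position is [7 6 3 / 3 -9 5 / 6 -6 8]. Elementwise product with the kernel and sum: 7·1 + 6·1 + 3·3 + 5·2 + 6·3.

50 -46 34
1 2 7
-42 43 -27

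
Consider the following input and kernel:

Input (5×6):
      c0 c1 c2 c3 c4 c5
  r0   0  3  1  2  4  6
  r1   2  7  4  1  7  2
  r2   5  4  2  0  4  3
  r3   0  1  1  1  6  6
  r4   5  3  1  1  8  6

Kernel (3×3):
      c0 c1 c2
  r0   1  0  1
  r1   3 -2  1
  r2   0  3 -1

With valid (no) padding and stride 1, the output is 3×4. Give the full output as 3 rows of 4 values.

Output[0,0]: The receptive field on the input at this output position is [0 3 1 / 2 7 4 / 5 4 2]. Elementwise product with the kernel and sum: 0·1 + 1·1 + 2·3 + 7·-2 + 4·1 + 4·3 + 2·-1.
Output[0,1]: The receptive field on the input at this output position is [3 1 2 / 7 4 1 / 4 2 0]. Elementwise product with the kernel and sum: 3·1 + 2·1 + 7·3 + 4·-2 + 1·1 + 2·3 + 0·-1.

7 25 18 8
17 18 18 10
14 8 8 18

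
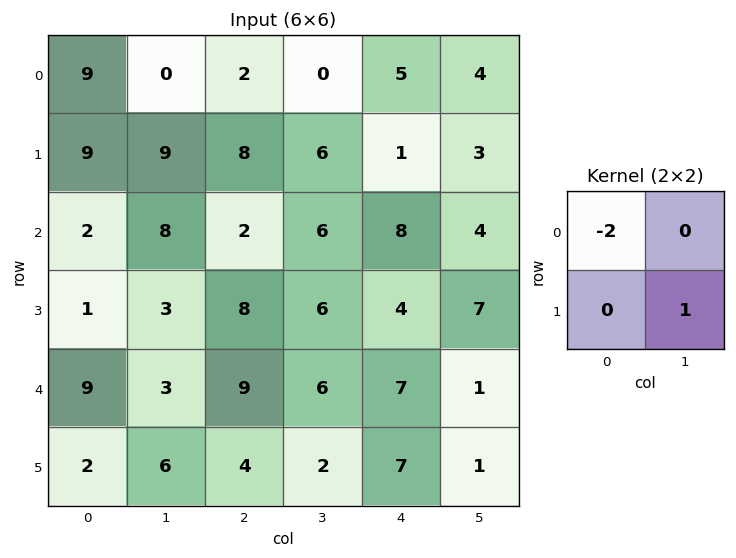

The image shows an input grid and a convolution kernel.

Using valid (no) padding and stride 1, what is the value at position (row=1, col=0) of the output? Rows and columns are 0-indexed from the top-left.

The receptive field on the input at this output position is [9 9 / 2 8]. Elementwise product with the kernel and sum: 9·-2 + 8·1.

-10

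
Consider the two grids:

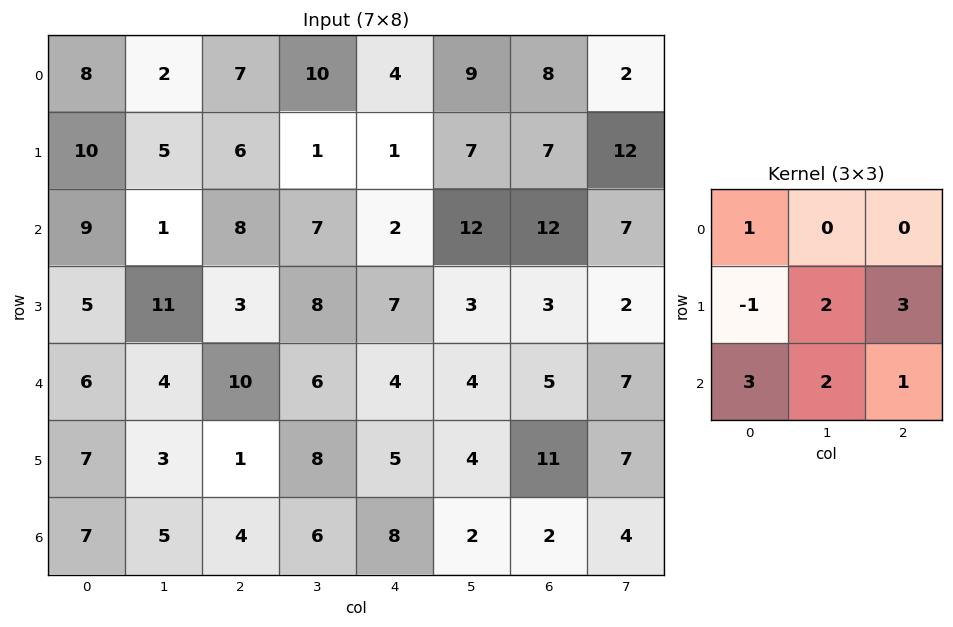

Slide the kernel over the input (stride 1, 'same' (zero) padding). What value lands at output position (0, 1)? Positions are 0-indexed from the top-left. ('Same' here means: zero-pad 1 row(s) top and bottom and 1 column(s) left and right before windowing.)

63

The receptive field on the zero-padded input at this output position is [0 0 0 / 8 2 7 / 10 5 6]. Elementwise product with the kernel and sum: 0·1 + 8·-1 + 2·2 + 7·3 + 10·3 + 5·2 + 6·1.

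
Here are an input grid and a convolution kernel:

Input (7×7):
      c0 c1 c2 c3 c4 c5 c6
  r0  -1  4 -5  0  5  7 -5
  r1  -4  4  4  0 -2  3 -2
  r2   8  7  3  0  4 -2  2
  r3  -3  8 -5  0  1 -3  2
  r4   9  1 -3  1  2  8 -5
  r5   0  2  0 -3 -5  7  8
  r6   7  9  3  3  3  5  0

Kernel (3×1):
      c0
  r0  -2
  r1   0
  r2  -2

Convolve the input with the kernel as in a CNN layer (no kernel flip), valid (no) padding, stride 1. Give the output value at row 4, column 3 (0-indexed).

The receptive field on the input at this output position is [1 / -3 / 3]. Elementwise product with the kernel and sum: 1·-2 + 3·-2.

-8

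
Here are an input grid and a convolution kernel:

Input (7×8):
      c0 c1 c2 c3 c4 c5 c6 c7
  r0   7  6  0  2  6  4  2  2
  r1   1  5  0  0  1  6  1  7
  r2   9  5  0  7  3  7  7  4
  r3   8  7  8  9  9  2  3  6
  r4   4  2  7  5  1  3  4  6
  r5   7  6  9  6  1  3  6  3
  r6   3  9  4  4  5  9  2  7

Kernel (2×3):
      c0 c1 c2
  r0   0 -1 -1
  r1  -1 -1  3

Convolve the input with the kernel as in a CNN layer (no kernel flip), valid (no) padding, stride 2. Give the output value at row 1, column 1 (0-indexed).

0

The receptive field on the input at this output position is [0 7 3 / 8 9 9]. Elementwise product with the kernel and sum: 7·-1 + 3·-1 + 8·-1 + 9·-1 + 9·3.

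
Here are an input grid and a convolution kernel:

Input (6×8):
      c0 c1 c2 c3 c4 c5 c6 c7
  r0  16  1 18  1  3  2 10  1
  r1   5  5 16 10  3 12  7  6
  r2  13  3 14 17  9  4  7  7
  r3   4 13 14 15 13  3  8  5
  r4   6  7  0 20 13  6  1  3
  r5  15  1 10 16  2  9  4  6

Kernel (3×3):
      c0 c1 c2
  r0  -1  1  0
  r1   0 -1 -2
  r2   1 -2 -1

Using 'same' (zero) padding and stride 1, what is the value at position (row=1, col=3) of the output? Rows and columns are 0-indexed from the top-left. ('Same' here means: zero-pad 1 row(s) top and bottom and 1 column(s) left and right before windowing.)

The receptive field on the zero-padded input at this output position is [18 1 3 / 16 10 3 / 14 17 9]. Elementwise product with the kernel and sum: 18·-1 + 1·1 + 10·-1 + 3·-2 + 14·1 + 17·-2 + 9·-1.

-62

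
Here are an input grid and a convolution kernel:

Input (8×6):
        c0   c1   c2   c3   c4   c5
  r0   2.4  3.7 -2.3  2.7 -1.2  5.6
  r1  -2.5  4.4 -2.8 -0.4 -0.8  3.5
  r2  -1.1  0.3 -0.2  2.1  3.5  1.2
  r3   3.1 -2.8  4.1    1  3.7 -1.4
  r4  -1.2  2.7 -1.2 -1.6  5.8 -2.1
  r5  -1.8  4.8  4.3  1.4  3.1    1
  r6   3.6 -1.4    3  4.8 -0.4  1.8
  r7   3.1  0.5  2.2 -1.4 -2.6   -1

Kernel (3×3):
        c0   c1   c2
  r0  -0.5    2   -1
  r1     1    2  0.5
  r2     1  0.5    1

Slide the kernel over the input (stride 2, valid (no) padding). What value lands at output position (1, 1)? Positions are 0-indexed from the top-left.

The receptive field on the input at this output position is [-0.2 2.1 3.5 / 4.1 1 3.7 / -1.2 -1.6 5.8]. Elementwise product with the kernel and sum: -0.2·-0.5 + 2.1·2 + 3.5·-1 + 4.1·1 + 1·2 + 3.7·0.5 + -1.2·1 + -1.6·0.5 + 5.8·1.

12.55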